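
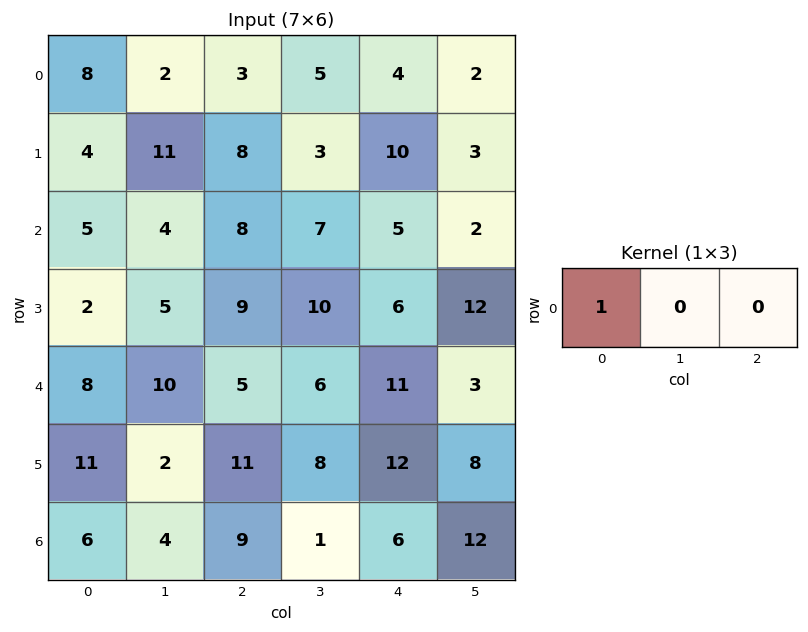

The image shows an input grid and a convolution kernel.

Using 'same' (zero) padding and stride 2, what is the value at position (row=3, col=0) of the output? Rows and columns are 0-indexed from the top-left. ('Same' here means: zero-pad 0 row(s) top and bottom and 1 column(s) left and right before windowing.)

0

The receptive field on the zero-padded input at this output position is [0 6 4]. Elementwise product with the kernel and sum: 0·1.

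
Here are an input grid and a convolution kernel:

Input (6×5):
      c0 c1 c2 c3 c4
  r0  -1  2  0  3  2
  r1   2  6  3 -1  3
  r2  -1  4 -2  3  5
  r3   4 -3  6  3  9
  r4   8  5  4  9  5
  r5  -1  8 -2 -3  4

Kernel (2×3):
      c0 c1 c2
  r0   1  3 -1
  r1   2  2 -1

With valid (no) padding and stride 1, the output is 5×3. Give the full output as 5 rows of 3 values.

Output[0,0]: The receptive field on the input at this output position is [-1 2 0 / 2 6 3]. Elementwise product with the kernel and sum: -1·1 + 2·3 + 0·-1 + 2·2 + 6·2 + 3·-1.

18 18 8
25 17 -6
9 -2 11
11 21 27
35 23 12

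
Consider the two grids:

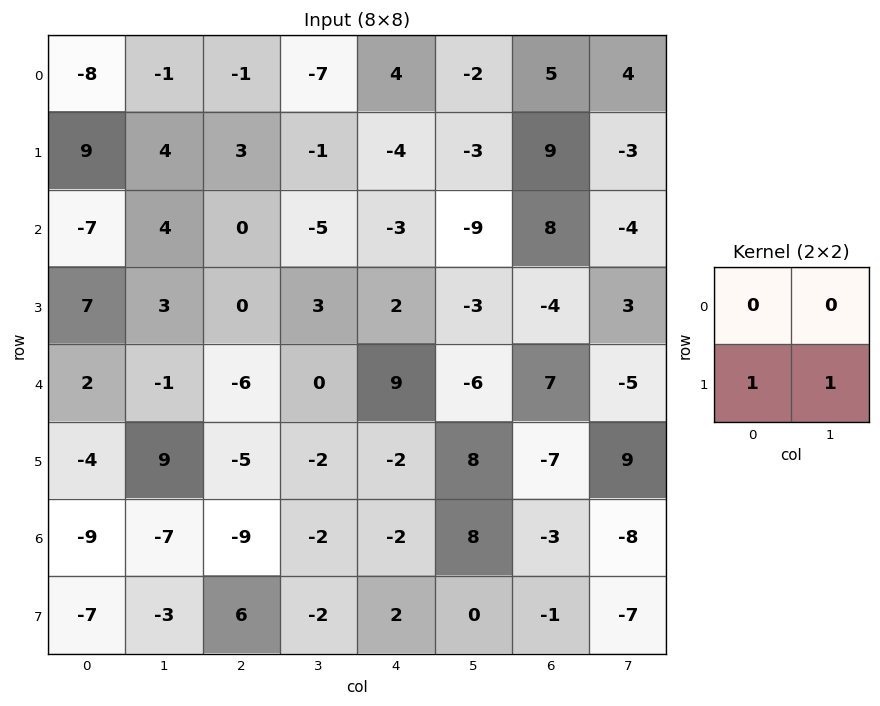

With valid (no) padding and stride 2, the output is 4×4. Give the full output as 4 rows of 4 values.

Output[0,0]: The receptive field on the input at this output position is [-8 -1 / 9 4]. Elementwise product with the kernel and sum: 9·1 + 4·1.

13 2 -7 6
10 3 -1 -1
5 -7 6 2
-10 4 2 -8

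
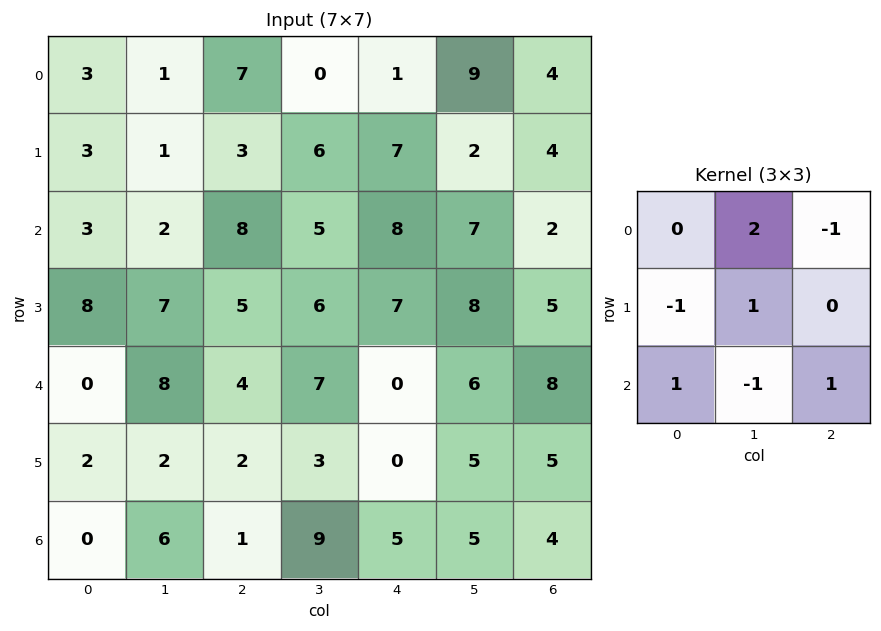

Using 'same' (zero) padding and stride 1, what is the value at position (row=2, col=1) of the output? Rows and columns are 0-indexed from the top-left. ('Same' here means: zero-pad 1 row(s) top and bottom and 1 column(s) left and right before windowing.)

4

The receptive field on the zero-padded input at this output position is [3 1 3 / 3 2 8 / 8 7 5]. Elementwise product with the kernel and sum: 1·2 + 3·-1 + 3·-1 + 2·1 + 8·1 + 7·-1 + 5·1.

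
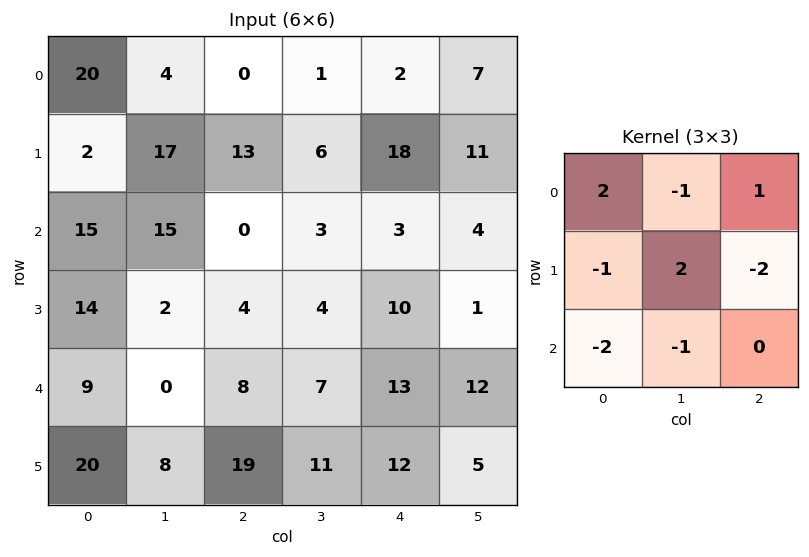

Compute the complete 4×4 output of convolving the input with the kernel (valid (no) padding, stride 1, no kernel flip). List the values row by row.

Output[0,0]: The receptive field on the input at this output position is [20 4 0 / 2 17 13 / 15 15 0]. Elementwise product with the kernel and sum: 20·2 + 4·-1 + 0·1 + 2·-1 + 17·2 + 13·-2 + 15·-2 + 15·-1.

-3 -24 -39 6
-15 -2 26 -18
-21 23 -39 -6
-43 -29 -55 -40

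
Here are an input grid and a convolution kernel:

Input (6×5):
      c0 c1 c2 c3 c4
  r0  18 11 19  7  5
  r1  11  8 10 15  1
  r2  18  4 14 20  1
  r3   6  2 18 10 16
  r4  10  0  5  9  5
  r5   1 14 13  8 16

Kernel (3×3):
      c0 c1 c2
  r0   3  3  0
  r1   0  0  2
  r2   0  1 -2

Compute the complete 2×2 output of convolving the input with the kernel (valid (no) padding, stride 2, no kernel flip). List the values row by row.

Output[0,0]: The receptive field on the input at this output position is [18 11 19 / 11 8 10 / 18 4 14]. Elementwise product with the kernel and sum: 18·3 + 11·3 + 10·2 + 4·1 + 14·-2.
Output[0,1]: The receptive field on the input at this output position is [19 7 5 / 10 15 1 / 14 20 1]. Elementwise product with the kernel and sum: 19·3 + 7·3 + 1·2 + 20·1 + 1·-2.

83 98
92 133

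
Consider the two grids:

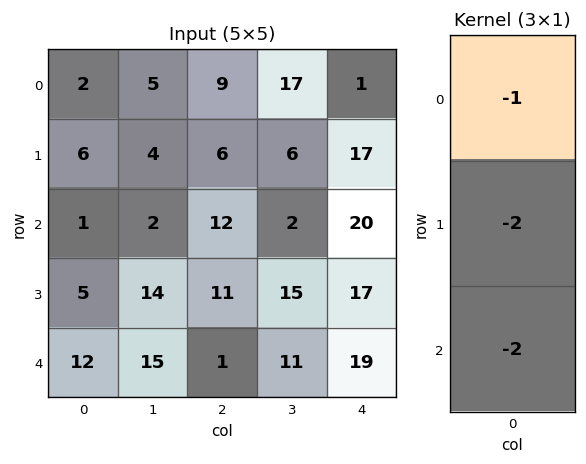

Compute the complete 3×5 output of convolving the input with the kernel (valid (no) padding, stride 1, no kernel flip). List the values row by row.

Output[0,0]: The receptive field on the input at this output position is [2 / 6 / 1]. Elementwise product with the kernel and sum: 2·-1 + 6·-2 + 1·-2.

-16 -17 -45 -33 -75
-18 -36 -52 -40 -91
-35 -60 -36 -54 -92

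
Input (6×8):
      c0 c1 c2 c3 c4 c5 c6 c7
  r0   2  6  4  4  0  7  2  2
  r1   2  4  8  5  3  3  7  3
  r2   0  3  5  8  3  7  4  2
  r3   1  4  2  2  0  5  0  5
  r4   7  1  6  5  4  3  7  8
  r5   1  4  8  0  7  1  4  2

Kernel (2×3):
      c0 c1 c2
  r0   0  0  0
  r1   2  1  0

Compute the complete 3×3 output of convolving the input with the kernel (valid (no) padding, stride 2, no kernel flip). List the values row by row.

Output[0,0]: The receptive field on the input at this output position is [2 6 4 / 2 4 8]. Elementwise product with the kernel and sum: 2·2 + 4·1.
Output[0,1]: The receptive field on the input at this output position is [4 4 0 / 8 5 3]. Elementwise product with the kernel and sum: 8·2 + 5·1.

8 21 9
6 6 5
6 16 15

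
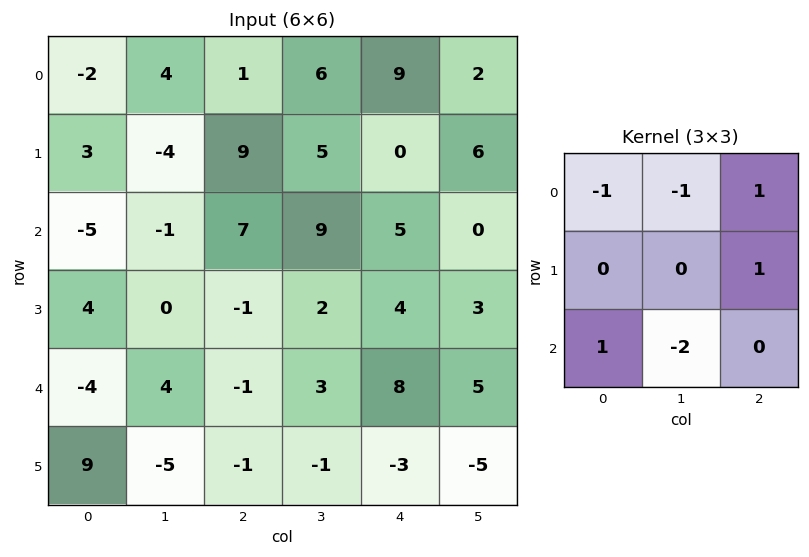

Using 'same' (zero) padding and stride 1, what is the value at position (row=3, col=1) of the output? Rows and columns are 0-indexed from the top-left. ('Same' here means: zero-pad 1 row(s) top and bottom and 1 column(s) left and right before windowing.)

The receptive field on the zero-padded input at this output position is [-5 -1 7 / 4 0 -1 / -4 4 -1]. Elementwise product with the kernel and sum: -5·-1 + -1·-1 + 7·1 + -1·1 + -4·1 + 4·-2.

0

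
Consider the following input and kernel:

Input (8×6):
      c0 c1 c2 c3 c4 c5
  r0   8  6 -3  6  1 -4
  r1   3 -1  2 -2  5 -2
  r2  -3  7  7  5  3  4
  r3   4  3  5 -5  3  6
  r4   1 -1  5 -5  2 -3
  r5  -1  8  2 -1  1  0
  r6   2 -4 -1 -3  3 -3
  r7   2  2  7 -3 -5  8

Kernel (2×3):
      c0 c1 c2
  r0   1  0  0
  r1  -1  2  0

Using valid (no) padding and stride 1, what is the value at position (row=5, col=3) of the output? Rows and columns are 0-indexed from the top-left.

The receptive field on the input at this output position is [-1 1 0 / -3 3 -3]. Elementwise product with the kernel and sum: -1·1 + -3·-1 + 3·2.

8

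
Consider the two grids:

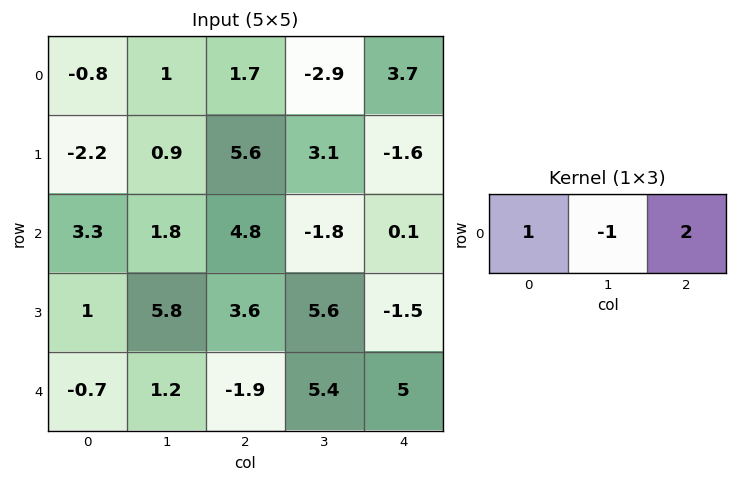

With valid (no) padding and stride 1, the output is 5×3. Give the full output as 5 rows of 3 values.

1.6 -6.5 12
8.1 1.5 -0.7
11.1 -6.6 6.8
2.4 13.4 -5
-5.7 13.9 2.7

Output[0,0]: The receptive field on the input at this output position is [-0.8 1 1.7]. Elementwise product with the kernel and sum: -0.8·1 + 1·-1 + 1.7·2.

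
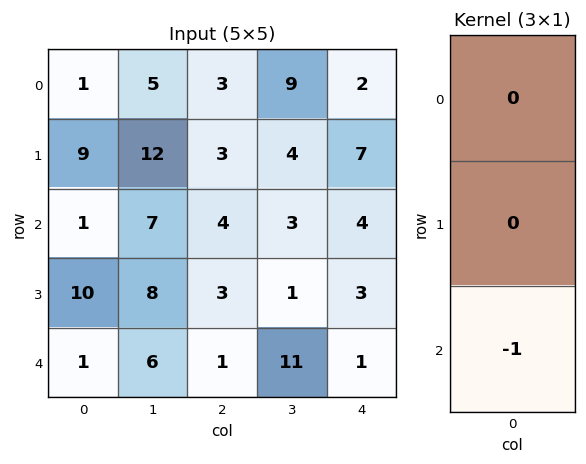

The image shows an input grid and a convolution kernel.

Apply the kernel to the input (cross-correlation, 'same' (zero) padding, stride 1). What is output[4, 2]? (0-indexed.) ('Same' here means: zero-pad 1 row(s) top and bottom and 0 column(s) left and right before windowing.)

0

The receptive field on the zero-padded input at this output position is [3 / 1 / 0]. Elementwise product with the kernel and sum: 0·-1.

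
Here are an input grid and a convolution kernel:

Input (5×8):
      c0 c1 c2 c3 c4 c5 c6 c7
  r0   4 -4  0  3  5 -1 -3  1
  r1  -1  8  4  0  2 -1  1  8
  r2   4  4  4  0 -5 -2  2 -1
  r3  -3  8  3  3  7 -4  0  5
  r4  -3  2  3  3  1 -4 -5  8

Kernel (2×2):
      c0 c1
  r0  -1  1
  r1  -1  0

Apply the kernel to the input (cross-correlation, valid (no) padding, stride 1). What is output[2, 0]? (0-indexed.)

3

The receptive field on the input at this output position is [4 4 / -3 8]. Elementwise product with the kernel and sum: 4·-1 + 4·1 + -3·-1.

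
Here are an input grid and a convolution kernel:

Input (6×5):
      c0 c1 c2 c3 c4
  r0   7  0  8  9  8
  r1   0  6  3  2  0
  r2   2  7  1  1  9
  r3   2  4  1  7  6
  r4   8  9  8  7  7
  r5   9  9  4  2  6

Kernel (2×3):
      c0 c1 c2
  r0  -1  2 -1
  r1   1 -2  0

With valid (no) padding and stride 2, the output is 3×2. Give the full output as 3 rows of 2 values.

-27 1
5 -21
-7 -1

Output[0,0]: The receptive field on the input at this output position is [7 0 8 / 0 6 3]. Elementwise product with the kernel and sum: 7·-1 + 0·2 + 8·-1 + 0·1 + 6·-2.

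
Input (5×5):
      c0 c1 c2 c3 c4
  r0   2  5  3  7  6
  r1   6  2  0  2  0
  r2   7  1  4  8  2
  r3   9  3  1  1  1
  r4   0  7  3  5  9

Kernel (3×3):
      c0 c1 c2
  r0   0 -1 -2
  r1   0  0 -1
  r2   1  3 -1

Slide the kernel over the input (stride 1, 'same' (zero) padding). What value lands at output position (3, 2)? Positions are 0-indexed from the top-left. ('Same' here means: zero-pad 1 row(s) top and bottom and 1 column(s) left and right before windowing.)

-10

The receptive field on the zero-padded input at this output position is [1 4 8 / 3 1 1 / 7 3 5]. Elementwise product with the kernel and sum: 4·-1 + 8·-2 + 1·-1 + 7·1 + 3·3 + 5·-1.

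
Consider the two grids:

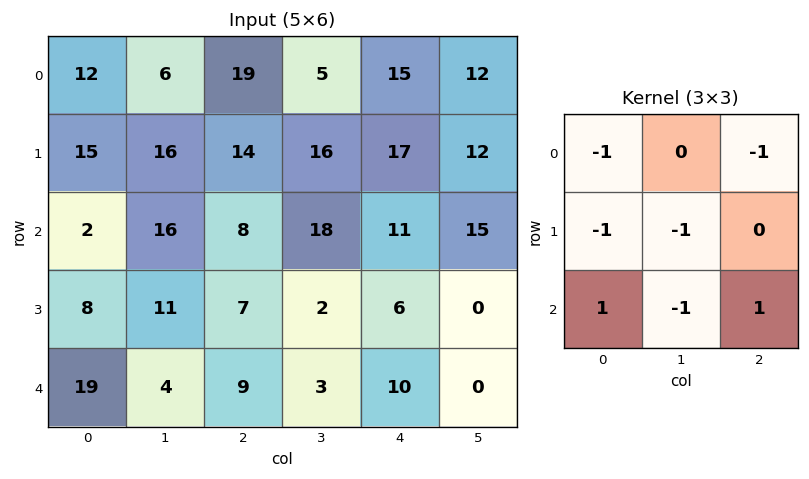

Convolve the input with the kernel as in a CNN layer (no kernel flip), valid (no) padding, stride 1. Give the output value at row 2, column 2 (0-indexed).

-12

The receptive field on the input at this output position is [8 18 11 / 7 2 6 / 9 3 10]. Elementwise product with the kernel and sum: 8·-1 + 11·-1 + 7·-1 + 2·-1 + 9·1 + 3·-1 + 10·1.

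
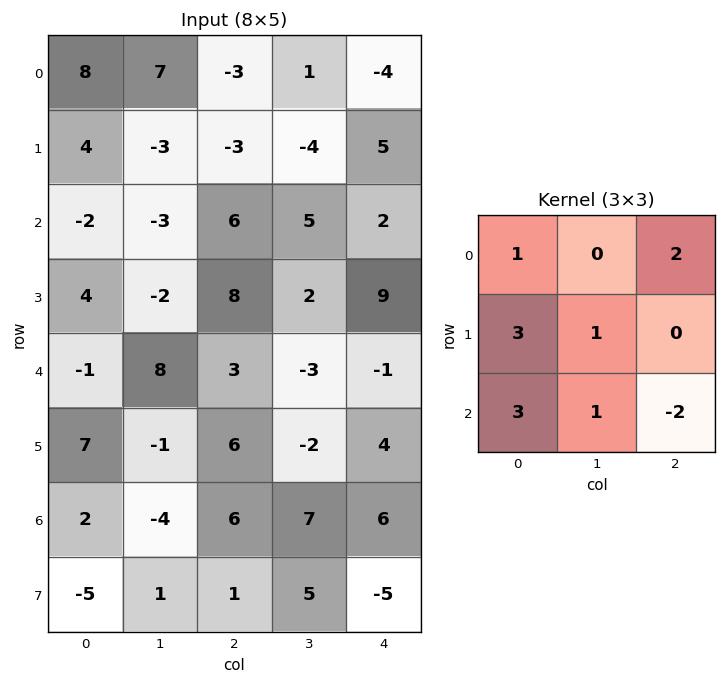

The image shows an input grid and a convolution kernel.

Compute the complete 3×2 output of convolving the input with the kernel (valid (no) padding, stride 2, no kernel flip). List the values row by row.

Output[0,0]: The receptive field on the input at this output position is [8 7 -3 / 4 -3 -3 / -2 -3 6]. Elementwise product with the kernel and sum: 8·1 + -3·2 + 4·3 + -3·1 + -2·3 + -3·1 + 6·-2.

-10 -5
19 44
15 30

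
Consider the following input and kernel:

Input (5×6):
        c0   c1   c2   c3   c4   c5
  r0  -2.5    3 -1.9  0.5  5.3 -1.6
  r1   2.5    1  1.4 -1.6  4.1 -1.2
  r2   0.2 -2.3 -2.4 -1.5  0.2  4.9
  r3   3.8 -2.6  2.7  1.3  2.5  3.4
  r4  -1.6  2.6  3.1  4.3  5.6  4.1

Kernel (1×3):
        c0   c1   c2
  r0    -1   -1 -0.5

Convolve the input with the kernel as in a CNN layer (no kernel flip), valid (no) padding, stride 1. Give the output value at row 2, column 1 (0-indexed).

The receptive field on the input at this output position is [-2.3 -2.4 -1.5]. Elementwise product with the kernel and sum: -2.3·-1 + -2.4·-1 + -1.5·-0.5.

5.45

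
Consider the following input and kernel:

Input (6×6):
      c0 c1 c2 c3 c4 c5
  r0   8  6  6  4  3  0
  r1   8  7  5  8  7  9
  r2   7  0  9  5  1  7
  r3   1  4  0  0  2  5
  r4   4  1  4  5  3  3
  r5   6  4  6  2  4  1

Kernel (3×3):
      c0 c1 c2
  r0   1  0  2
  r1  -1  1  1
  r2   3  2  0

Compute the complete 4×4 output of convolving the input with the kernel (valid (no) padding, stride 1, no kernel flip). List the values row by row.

Output[0,0]: The receptive field on the input at this output position is [8 6 6 / 8 7 5 / 7 0 9]. Elementwise product with the kernel and sum: 8·1 + 6·2 + 8·-1 + 7·1 + 5·1 + 7·3 + 0·2.
Output[0,1]: The receptive field on the input at this output position is [6 6 4 / 7 5 8 / 0 9 5]. Elementwise product with the kernel and sum: 6·1 + 4·2 + 7·-1 + 5·1 + 8·1 + 0·3 + 9·2.

45 38 59 29
31 49 16 33
42 17 35 47
28 36 30 25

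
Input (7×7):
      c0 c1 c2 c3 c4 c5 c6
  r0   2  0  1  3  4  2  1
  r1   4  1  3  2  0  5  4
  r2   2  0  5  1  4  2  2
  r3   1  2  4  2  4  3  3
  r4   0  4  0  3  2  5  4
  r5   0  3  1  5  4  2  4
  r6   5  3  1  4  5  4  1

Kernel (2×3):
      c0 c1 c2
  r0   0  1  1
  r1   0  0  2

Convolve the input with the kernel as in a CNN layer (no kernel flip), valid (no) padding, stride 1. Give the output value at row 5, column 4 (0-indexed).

8

The receptive field on the input at this output position is [4 2 4 / 5 4 1]. Elementwise product with the kernel and sum: 2·1 + 4·1 + 1·2.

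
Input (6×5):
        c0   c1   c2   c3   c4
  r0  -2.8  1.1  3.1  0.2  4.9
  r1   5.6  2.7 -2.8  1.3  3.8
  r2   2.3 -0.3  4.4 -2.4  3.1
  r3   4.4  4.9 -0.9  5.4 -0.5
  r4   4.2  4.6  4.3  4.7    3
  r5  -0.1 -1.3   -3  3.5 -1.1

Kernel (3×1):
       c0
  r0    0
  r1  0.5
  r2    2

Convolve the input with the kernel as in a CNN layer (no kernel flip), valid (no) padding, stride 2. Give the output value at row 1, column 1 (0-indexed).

8.15

The receptive field on the input at this output position is [4.4 / -0.9 / 4.3]. Elementwise product with the kernel and sum: -0.9·0.5 + 4.3·2.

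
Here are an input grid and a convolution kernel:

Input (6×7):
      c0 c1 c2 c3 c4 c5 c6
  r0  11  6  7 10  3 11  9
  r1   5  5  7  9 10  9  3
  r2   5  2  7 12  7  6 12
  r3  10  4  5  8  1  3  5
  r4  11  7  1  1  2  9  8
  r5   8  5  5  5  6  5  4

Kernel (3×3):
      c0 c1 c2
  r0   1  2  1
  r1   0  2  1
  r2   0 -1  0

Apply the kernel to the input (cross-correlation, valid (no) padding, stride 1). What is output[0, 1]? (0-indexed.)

The receptive field on the input at this output position is [6 7 10 / 5 7 9 / 2 7 12]. Elementwise product with the kernel and sum: 6·1 + 7·2 + 10·1 + 7·2 + 9·1 + 7·-1.

46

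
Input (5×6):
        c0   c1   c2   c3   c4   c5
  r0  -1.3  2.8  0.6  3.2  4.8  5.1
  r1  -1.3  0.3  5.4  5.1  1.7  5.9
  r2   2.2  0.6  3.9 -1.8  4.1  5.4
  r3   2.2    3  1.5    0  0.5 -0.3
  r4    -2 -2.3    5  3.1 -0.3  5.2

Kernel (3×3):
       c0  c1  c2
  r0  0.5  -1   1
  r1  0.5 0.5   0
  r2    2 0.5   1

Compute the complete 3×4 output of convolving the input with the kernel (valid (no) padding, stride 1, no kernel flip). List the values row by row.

Output[0,0]: The receptive field on the input at this output position is [-1.3 2.8 0.6 / -1.3 0.3 5.4 / 2.2 0.6 3.9]. Elementwise product with the kernel and sum: -1.3·0.5 + 2.8·-1 + 0.6·1 + -1.3·0.5 + 0.3·0.5 + 2.2·2 + 0.6·0.5 + 3.9·1.

5.25 8.2 18.15 9.15
13.25 8.85 3.85 7.85
6.85 -2.15 19.85 11.9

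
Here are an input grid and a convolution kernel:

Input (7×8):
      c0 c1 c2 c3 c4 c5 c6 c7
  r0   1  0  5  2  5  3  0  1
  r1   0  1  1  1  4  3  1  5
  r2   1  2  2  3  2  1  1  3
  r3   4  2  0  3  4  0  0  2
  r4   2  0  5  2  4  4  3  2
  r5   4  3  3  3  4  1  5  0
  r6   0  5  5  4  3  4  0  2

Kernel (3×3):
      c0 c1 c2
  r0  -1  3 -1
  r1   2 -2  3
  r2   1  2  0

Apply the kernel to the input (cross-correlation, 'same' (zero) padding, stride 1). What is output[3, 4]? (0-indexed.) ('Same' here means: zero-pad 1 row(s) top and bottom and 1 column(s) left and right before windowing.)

10

The receptive field on the zero-padded input at this output position is [3 2 1 / 3 4 0 / 2 4 4]. Elementwise product with the kernel and sum: 3·-1 + 2·3 + 1·-1 + 3·2 + 4·-2 + 0·3 + 2·1 + 4·2.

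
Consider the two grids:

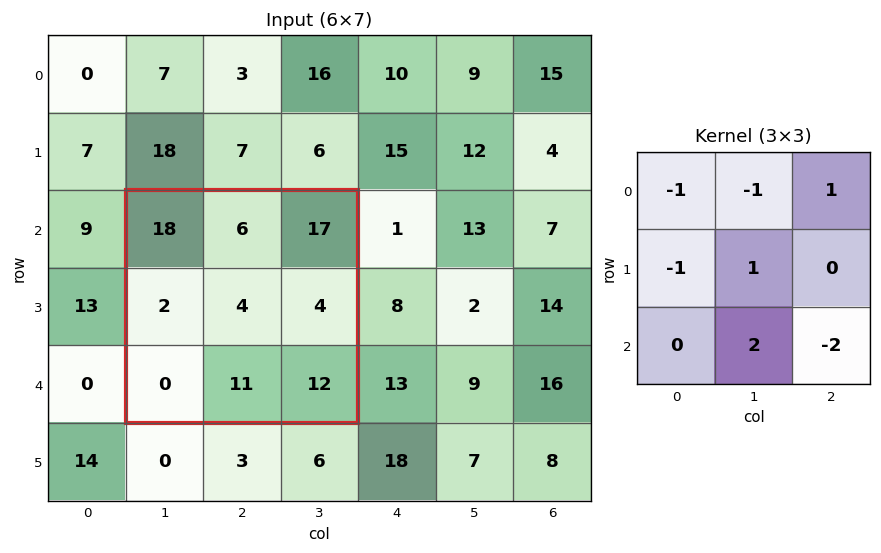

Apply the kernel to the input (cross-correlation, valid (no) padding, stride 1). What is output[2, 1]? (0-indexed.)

-7

The receptive field on the input at this output position is [18 6 17 / 2 4 4 / 0 11 12]. Elementwise product with the kernel and sum: 18·-1 + 6·-1 + 17·1 + 2·-1 + 4·1 + 11·2 + 12·-2.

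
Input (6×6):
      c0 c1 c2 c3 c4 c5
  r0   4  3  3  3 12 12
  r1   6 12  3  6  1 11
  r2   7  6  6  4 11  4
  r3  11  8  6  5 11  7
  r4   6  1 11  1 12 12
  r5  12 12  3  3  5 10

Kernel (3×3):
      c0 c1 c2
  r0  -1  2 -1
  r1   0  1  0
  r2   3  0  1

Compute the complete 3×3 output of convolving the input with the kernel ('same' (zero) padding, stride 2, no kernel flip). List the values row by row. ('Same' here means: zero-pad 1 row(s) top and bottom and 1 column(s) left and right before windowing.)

Output[0,0]: The receptive field on the zero-padded input at this output position is [0 0 0 / 0 4 3 / 0 6 12]. Elementwise product with the kernel and sum: 0·-1 + 0·2 + 0·-1 + 4·1 + 0·3 + 12·1.

16 45 41
15 23 18
32 49 41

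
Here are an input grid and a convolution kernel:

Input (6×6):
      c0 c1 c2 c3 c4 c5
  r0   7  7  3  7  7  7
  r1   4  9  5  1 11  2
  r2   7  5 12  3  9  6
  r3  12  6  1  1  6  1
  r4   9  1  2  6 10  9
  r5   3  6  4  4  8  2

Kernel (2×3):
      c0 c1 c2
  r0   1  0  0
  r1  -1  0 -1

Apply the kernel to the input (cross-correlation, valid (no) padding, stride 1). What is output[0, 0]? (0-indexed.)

-2

The receptive field on the input at this output position is [7 7 3 / 4 9 5]. Elementwise product with the kernel and sum: 7·1 + 4·-1 + 5·-1.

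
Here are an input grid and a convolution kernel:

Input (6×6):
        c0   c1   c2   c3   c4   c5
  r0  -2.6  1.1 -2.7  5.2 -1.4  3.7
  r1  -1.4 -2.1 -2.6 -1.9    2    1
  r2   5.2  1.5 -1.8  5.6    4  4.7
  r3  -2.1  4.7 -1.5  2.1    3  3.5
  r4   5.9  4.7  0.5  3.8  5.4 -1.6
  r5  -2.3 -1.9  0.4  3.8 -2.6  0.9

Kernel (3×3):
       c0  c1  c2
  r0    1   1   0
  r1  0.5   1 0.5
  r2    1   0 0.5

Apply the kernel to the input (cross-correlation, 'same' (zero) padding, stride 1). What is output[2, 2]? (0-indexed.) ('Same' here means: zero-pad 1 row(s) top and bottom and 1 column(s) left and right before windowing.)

The receptive field on the zero-padded input at this output position is [-2.1 -2.6 -1.9 / 1.5 -1.8 5.6 / 4.7 -1.5 2.1]. Elementwise product with the kernel and sum: -2.1·1 + -2.6·1 + 1.5·0.5 + -1.8·1 + 5.6·0.5 + 4.7·1 + 2.1·0.5.

2.8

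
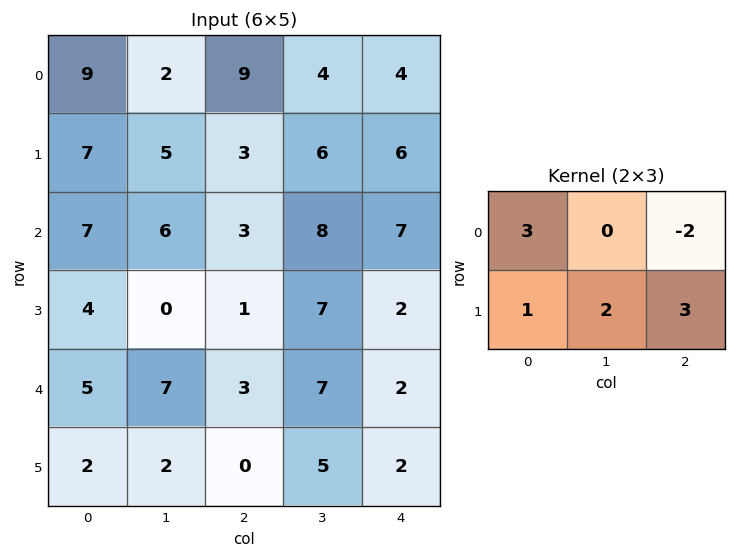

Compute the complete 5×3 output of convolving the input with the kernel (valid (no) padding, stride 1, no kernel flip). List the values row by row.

Output[0,0]: The receptive field on the input at this output position is [9 2 9 / 7 5 3]. Elementwise product with the kernel and sum: 9·3 + 9·-2 + 7·1 + 5·2 + 3·3.
Output[0,1]: The receptive field on the input at this output position is [2 9 4 / 5 3 6]. Elementwise product with the kernel and sum: 2·3 + 4·-2 + 5·1 + 3·2 + 6·3.

35 27 52
43 39 37
22 25 16
38 20 22
15 24 21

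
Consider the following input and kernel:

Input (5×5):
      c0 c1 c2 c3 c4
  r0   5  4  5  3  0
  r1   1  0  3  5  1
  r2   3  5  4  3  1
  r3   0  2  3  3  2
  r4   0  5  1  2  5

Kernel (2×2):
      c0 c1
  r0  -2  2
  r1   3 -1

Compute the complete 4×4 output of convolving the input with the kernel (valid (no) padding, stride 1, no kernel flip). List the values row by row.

1 -1 0 8
2 17 13 0
2 1 4 3
-1 16 1 -1

Output[0,0]: The receptive field on the input at this output position is [5 4 / 1 0]. Elementwise product with the kernel and sum: 5·-2 + 4·2 + 1·3 + 0·-1.
Output[0,1]: The receptive field on the input at this output position is [4 5 / 0 3]. Elementwise product with the kernel and sum: 4·-2 + 5·2 + 0·3 + 3·-1.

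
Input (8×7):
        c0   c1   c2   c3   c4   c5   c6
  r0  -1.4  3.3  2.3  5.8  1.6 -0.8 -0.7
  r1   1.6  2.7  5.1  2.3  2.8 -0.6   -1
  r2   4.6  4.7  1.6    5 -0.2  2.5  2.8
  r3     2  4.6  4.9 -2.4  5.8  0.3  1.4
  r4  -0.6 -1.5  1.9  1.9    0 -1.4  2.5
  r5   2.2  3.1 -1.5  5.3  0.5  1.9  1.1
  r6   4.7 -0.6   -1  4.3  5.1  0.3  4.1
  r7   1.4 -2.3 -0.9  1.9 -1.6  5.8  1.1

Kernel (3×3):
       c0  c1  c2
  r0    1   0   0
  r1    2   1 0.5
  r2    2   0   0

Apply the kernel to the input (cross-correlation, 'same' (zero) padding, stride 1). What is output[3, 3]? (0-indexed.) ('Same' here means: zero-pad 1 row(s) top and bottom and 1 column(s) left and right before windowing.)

15.7

The receptive field on the zero-padded input at this output position is [1.6 5 -0.2 / 4.9 -2.4 5.8 / 1.9 1.9 0]. Elementwise product with the kernel and sum: 1.6·1 + 4.9·2 + -2.4·1 + 5.8·0.5 + 1.9·2.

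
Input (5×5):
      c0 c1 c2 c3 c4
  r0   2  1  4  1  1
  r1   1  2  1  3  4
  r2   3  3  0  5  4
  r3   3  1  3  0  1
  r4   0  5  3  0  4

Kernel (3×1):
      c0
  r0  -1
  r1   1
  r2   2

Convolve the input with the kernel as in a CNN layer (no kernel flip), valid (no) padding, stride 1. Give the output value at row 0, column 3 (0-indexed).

The receptive field on the input at this output position is [1 / 3 / 5]. Elementwise product with the kernel and sum: 1·-1 + 3·1 + 5·2.

12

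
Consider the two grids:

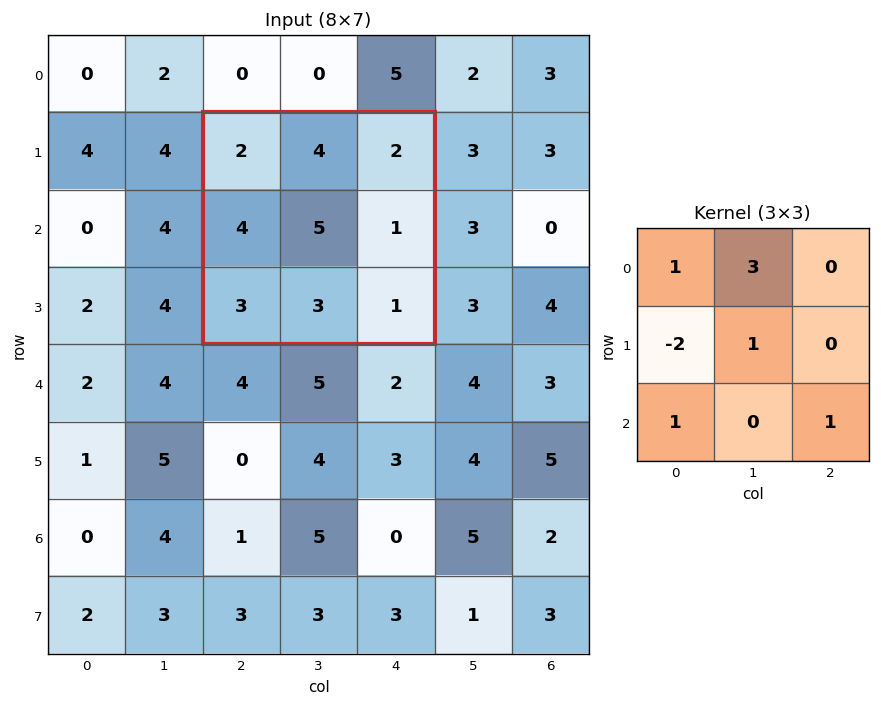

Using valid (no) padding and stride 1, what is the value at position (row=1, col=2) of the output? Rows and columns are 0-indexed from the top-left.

15

The receptive field on the input at this output position is [2 4 2 / 4 5 1 / 3 3 1]. Elementwise product with the kernel and sum: 2·1 + 4·3 + 4·-2 + 5·1 + 3·1 + 1·1.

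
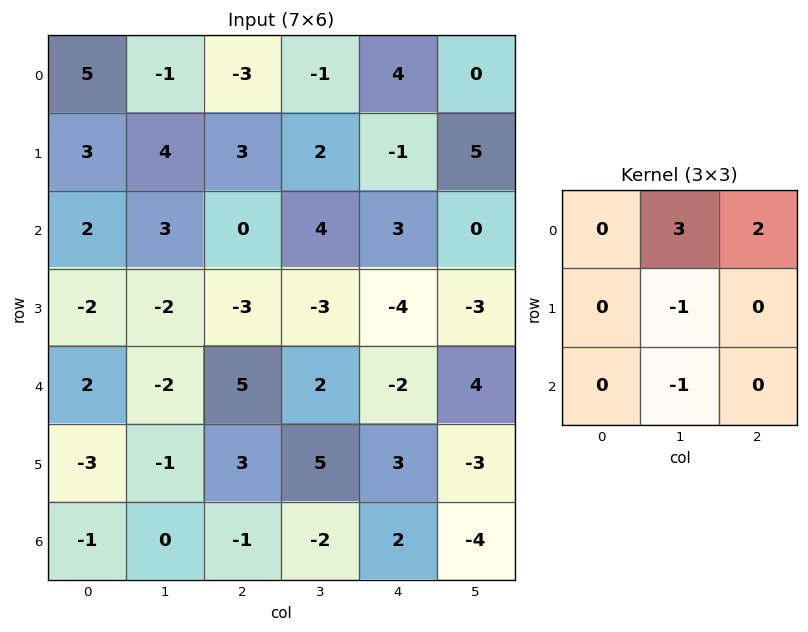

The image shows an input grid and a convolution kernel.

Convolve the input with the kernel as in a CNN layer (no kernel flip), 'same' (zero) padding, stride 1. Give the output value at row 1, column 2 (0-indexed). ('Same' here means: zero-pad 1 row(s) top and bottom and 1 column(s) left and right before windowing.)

-14

The receptive field on the zero-padded input at this output position is [-1 -3 -1 / 4 3 2 / 3 0 4]. Elementwise product with the kernel and sum: -3·3 + -1·2 + 3·-1 + 0·-1.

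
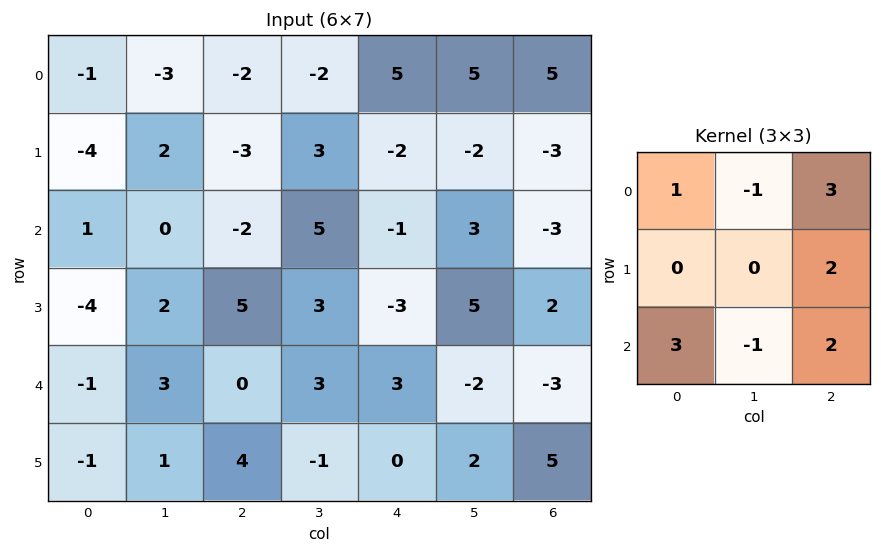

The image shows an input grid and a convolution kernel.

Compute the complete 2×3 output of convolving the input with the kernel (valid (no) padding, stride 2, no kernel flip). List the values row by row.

Output[0,0]: The receptive field on the input at this output position is [-1 -3 -2 / -4 2 -3 / 1 0 -2]. Elementwise product with the kernel and sum: -1·1 + -3·-1 + -2·3 + -3·2 + 1·3 + 0·-1 + -2·2.

-11 -2 -3
-1 -13 -4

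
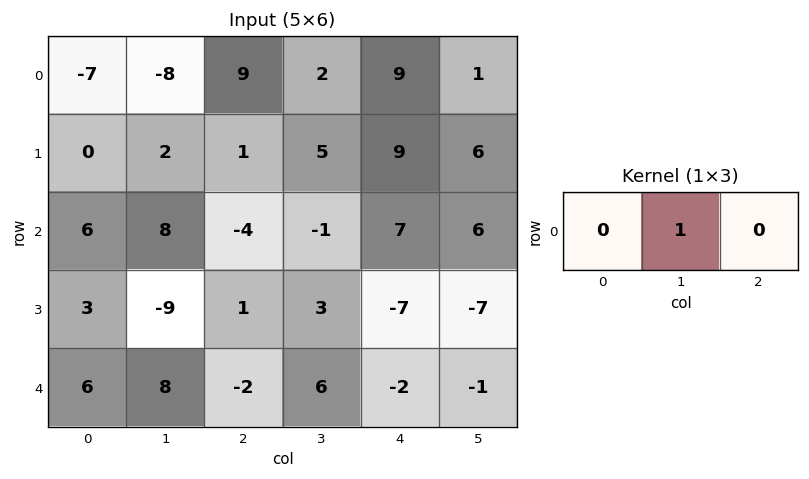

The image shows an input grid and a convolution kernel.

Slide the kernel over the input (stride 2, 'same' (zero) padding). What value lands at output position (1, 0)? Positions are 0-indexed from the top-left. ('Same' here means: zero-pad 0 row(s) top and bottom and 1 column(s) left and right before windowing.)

6

The receptive field on the zero-padded input at this output position is [0 6 8]. Elementwise product with the kernel and sum: 6·1.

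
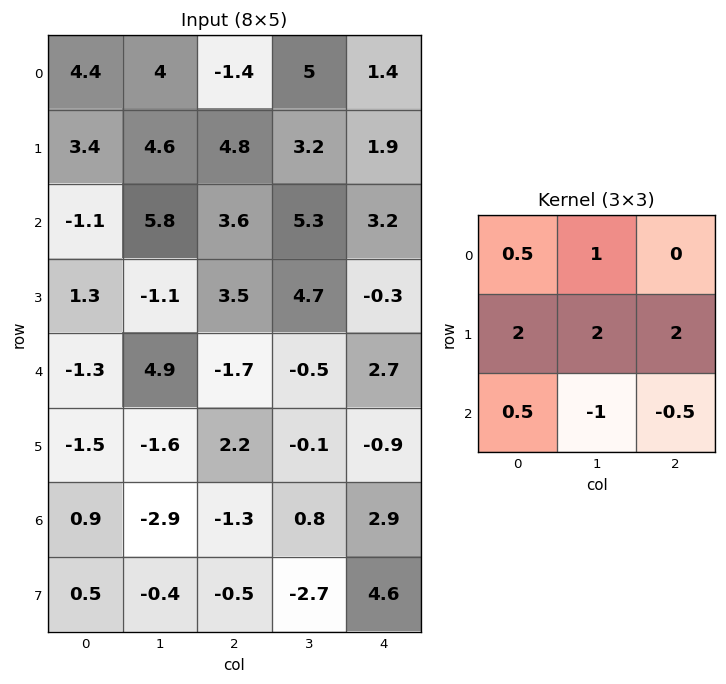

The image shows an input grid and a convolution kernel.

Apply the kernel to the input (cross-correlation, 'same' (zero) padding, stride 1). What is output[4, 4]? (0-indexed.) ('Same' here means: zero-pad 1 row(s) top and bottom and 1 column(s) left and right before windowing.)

The receptive field on the zero-padded input at this output position is [4.7 -0.3 0 / -0.5 2.7 0 / -0.1 -0.9 0]. Elementwise product with the kernel and sum: 4.7·0.5 + -0.3·1 + -0.5·2 + 2.7·2 + 0·2 + -0.1·0.5 + -0.9·-1 + 0·-0.5.

7.3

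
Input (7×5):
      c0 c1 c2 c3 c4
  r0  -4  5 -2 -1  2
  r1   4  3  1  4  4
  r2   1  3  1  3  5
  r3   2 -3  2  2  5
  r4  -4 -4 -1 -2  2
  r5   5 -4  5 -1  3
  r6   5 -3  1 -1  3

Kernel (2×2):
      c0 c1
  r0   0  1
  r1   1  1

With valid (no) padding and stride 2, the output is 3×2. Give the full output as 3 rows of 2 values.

Output[0,0]: The receptive field on the input at this output position is [-4 5 / 4 3]. Elementwise product with the kernel and sum: 5·1 + 4·1 + 3·1.

12 4
2 7
-3 2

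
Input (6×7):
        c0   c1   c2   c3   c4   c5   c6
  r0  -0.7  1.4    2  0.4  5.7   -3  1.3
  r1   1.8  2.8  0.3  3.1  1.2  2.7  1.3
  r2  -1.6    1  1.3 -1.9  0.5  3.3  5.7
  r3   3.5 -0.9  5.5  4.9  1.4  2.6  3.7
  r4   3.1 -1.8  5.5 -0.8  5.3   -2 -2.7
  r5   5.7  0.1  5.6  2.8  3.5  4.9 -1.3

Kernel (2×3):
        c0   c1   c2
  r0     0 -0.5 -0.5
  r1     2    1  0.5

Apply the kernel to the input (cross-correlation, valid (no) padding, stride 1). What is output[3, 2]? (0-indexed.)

9.7

The receptive field on the input at this output position is [5.5 4.9 1.4 / 5.5 -0.8 5.3]. Elementwise product with the kernel and sum: 4.9·-0.5 + 1.4·-0.5 + 5.5·2 + -0.8·1 + 5.3·0.5.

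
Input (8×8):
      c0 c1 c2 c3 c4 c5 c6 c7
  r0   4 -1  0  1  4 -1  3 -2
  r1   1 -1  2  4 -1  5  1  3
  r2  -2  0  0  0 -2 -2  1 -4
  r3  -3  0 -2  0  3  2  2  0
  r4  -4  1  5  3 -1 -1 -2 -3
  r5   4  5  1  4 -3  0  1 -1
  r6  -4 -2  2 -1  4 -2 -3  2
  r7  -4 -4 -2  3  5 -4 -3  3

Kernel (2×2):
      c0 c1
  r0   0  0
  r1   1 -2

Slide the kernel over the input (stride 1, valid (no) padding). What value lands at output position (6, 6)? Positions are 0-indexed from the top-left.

The receptive field on the input at this output position is [-3 2 / -3 3]. Elementwise product with the kernel and sum: -3·1 + 3·-2.

-9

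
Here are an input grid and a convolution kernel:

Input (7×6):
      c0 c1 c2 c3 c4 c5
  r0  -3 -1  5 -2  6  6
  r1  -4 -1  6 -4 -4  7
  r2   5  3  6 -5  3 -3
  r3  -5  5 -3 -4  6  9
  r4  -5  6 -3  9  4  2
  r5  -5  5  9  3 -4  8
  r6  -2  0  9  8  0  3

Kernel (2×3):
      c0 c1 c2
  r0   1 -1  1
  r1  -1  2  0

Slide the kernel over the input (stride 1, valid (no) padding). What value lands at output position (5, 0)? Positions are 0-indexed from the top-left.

The receptive field on the input at this output position is [-5 5 9 / -2 0 9]. Elementwise product with the kernel and sum: -5·1 + 5·-1 + 9·1 + -2·-1 + 0·2.

1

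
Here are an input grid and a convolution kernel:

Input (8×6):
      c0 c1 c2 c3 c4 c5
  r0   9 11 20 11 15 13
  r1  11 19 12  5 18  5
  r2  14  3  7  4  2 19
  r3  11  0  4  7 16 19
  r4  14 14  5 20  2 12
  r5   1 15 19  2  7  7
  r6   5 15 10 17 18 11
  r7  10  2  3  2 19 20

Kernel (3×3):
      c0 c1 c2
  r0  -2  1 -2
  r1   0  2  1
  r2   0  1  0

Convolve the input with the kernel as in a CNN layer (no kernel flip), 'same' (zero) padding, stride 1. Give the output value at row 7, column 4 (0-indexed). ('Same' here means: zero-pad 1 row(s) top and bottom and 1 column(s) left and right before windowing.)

The receptive field on the zero-padded input at this output position is [17 18 11 / 2 19 20 / 0 0 0]. Elementwise product with the kernel and sum: 17·-2 + 18·1 + 11·-2 + 19·2 + 20·1 + 0·1.

20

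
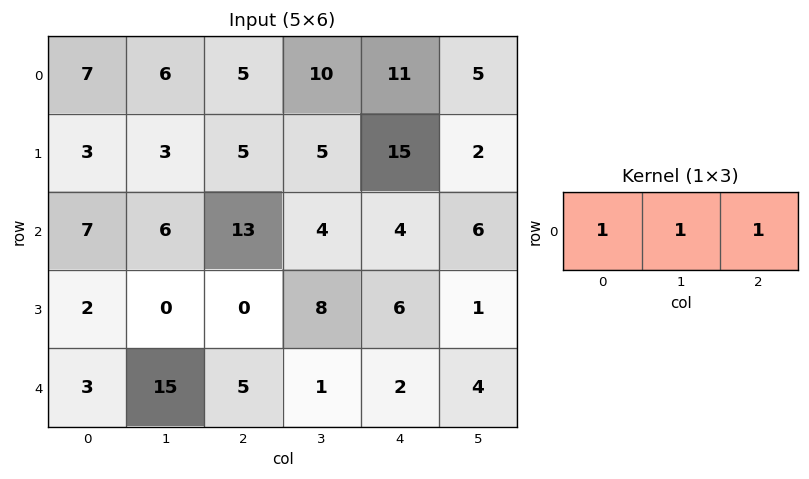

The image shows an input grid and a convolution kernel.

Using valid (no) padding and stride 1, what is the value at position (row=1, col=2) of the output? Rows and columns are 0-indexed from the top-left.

25

The receptive field on the input at this output position is [5 5 15]. Elementwise product with the kernel and sum: 5·1 + 5·1 + 15·1.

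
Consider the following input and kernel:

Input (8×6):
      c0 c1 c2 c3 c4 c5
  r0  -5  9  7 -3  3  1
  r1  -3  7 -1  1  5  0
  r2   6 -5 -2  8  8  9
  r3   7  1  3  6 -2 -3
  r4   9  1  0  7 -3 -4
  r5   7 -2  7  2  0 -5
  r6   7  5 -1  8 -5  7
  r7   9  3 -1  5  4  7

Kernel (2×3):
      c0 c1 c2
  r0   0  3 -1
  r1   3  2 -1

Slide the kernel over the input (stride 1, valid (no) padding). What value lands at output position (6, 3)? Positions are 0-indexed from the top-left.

The receptive field on the input at this output position is [8 -5 7 / 5 4 7]. Elementwise product with the kernel and sum: -5·3 + 7·-1 + 5·3 + 4·2 + 7·-1.

-6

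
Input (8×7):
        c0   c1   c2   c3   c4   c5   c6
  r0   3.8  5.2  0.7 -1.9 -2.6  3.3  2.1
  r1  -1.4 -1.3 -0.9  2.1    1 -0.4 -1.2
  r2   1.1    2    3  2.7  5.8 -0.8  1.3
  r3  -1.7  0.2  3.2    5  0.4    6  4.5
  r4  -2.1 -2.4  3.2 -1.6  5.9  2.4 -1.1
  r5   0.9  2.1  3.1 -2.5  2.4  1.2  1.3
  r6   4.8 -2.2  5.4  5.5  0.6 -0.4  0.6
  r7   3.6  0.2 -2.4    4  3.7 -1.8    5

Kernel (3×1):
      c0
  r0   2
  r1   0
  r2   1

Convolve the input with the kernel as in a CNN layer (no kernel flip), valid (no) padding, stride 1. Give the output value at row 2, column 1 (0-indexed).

1.6

The receptive field on the input at this output position is [2 / 0.2 / -2.4]. Elementwise product with the kernel and sum: 2·2 + -2.4·1.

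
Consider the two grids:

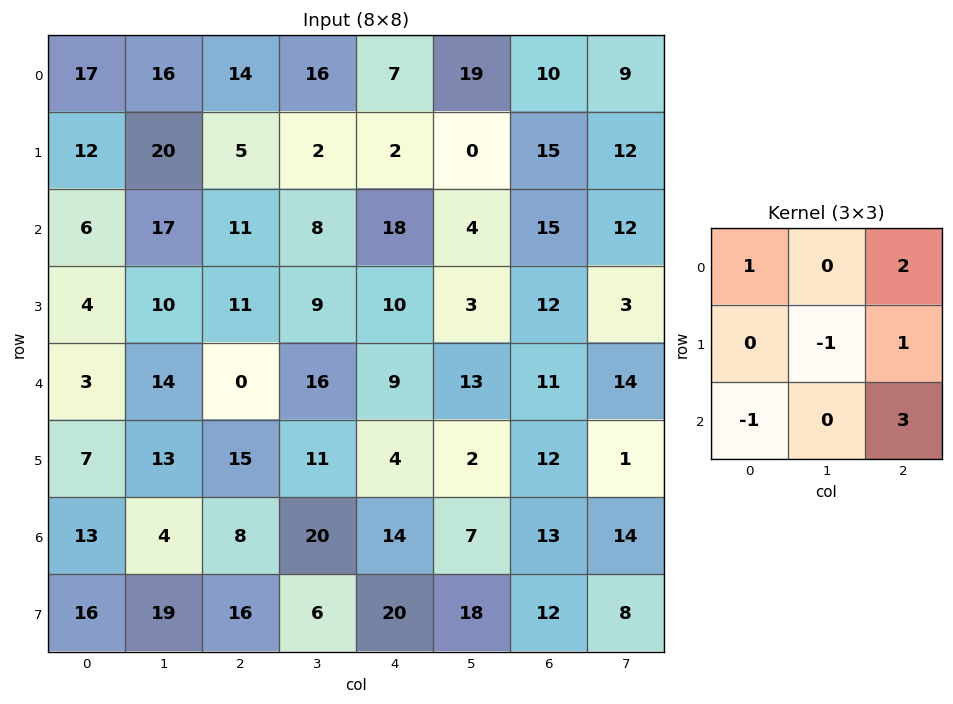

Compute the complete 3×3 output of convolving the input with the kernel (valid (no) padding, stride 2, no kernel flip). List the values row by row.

57 71 69
26 75 81
16 45 66

Output[0,0]: The receptive field on the input at this output position is [17 16 14 / 12 20 5 / 6 17 11]. Elementwise product with the kernel and sum: 17·1 + 14·2 + 20·-1 + 5·1 + 6·-1 + 11·3.
Output[0,1]: The receptive field on the input at this output position is [14 16 7 / 5 2 2 / 11 8 18]. Elementwise product with the kernel and sum: 14·1 + 7·2 + 2·-1 + 2·1 + 11·-1 + 18·3.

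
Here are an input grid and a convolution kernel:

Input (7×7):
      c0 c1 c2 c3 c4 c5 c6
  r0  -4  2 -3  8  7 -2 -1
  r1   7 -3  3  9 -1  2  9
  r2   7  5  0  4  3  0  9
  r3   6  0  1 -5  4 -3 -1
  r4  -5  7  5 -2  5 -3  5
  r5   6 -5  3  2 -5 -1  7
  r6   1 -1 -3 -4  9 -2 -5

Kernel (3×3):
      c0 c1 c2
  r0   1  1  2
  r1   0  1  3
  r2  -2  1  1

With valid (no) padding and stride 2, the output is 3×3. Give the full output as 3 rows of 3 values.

-11 32 35
37 10 7
10 11 7

Output[0,0]: The receptive field on the input at this output position is [-4 2 -3 / 7 -3 3 / 7 5 0]. Elementwise product with the kernel and sum: -4·1 + 2·1 + -3·2 + -3·1 + 3·3 + 7·-2 + 5·1 + 0·1.
Output[0,1]: The receptive field on the input at this output position is [-3 8 7 / 3 9 -1 / 0 4 3]. Elementwise product with the kernel and sum: -3·1 + 8·1 + 7·2 + 9·1 + -1·3 + 0·-2 + 4·1 + 3·1.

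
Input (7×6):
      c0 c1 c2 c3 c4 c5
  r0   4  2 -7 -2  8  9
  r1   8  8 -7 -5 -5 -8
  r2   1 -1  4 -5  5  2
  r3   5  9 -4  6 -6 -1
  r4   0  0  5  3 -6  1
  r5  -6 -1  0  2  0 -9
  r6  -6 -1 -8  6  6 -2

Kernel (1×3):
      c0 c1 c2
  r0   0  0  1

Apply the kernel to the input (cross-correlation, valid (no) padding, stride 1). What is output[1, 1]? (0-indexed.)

-5

The receptive field on the input at this output position is [8 -7 -5]. Elementwise product with the kernel and sum: -5·1.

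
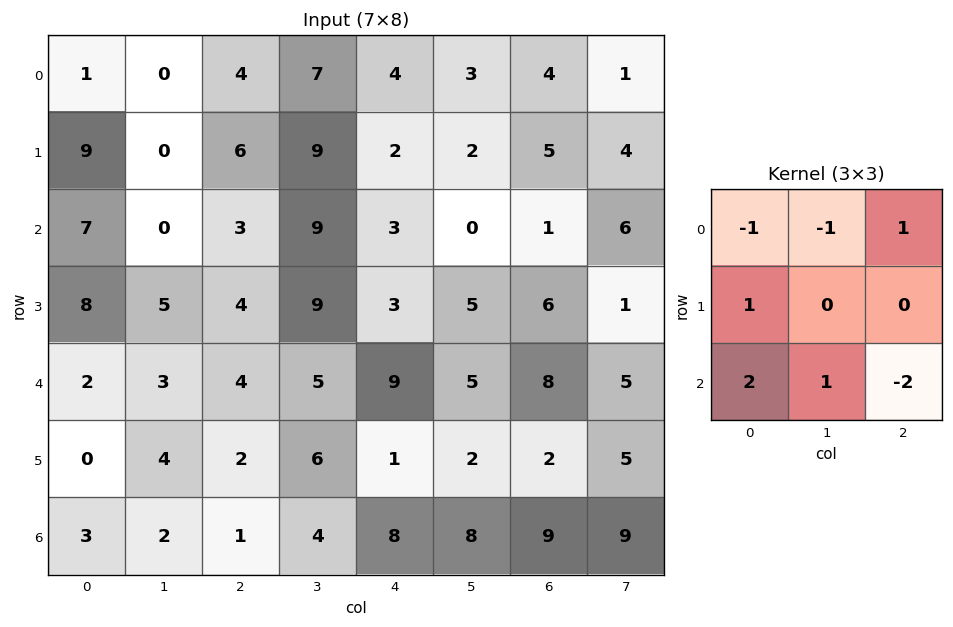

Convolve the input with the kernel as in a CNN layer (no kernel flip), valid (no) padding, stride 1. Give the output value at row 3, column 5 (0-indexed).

-9

The receptive field on the input at this output position is [5 6 1 / 5 8 5 / 2 2 5]. Elementwise product with the kernel and sum: 5·-1 + 6·-1 + 1·1 + 5·1 + 2·2 + 2·1 + 5·-2.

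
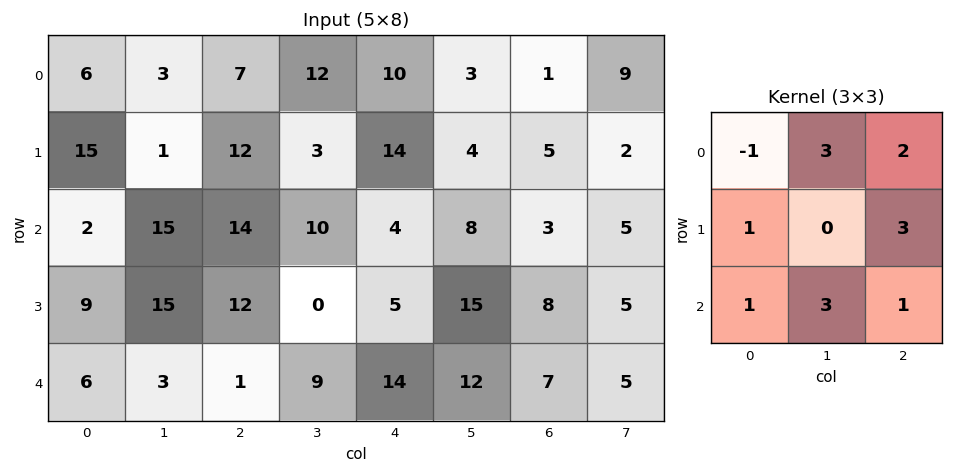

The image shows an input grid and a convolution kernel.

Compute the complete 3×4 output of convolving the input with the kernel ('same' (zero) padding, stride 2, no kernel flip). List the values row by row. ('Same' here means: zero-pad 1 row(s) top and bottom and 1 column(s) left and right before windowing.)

Output[0,0]: The receptive field on the zero-padded input at this output position is [0 0 0 / 0 6 3 / 0 15 1]. Elementwise product with the kernel and sum: 0·-1 + 0·3 + 0·2 + 0·1 + 3·3 + 0·1 + 15·3 + 1·1.
Output[0,1]: The receptive field on the zero-padded input at this output position is [0 0 0 / 3 7 12 / 1 12 3]. Elementwise product with the kernel and sum: 0·-1 + 0·3 + 0·2 + 3·1 + 12·3 + 1·1 + 12·3 + 3·1.

55 79 70 51
134 137 111 82
66 51 90 46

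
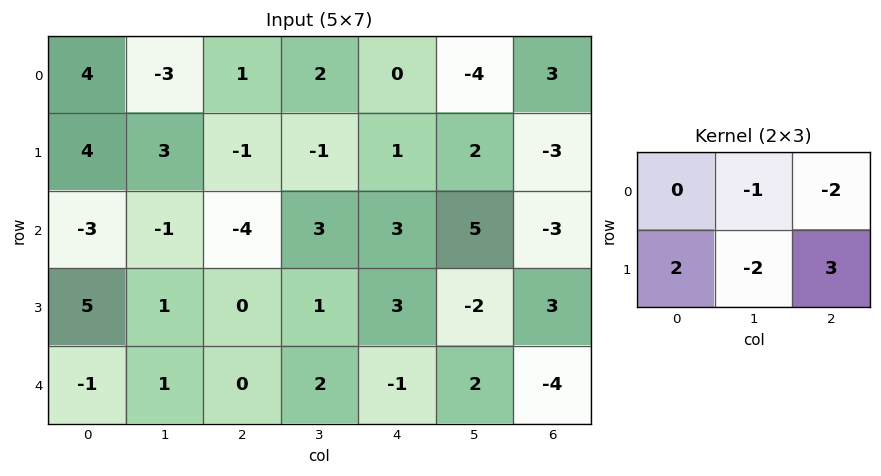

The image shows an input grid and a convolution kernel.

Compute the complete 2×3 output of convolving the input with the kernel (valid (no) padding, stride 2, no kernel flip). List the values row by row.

Output[0,0]: The receptive field on the input at this output position is [4 -3 1 / 4 3 -1]. Elementwise product with the kernel and sum: -3·-1 + 1·-2 + 4·2 + 3·-2 + -1·3.
Output[0,1]: The receptive field on the input at this output position is [1 2 0 / -1 -1 1]. Elementwise product with the kernel and sum: 2·-1 + 0·-2 + -1·2 + -1·-2 + 1·3.

0 1 -13
17 -2 20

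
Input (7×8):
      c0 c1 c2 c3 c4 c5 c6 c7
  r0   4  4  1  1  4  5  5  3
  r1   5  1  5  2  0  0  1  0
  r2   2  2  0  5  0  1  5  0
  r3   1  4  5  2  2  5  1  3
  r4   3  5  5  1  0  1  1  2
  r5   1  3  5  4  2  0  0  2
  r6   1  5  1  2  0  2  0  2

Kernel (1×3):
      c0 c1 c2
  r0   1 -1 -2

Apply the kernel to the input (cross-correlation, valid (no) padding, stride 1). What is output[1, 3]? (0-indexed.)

2

The receptive field on the input at this output position is [2 0 0]. Elementwise product with the kernel and sum: 2·1 + 0·-1 + 0·-2.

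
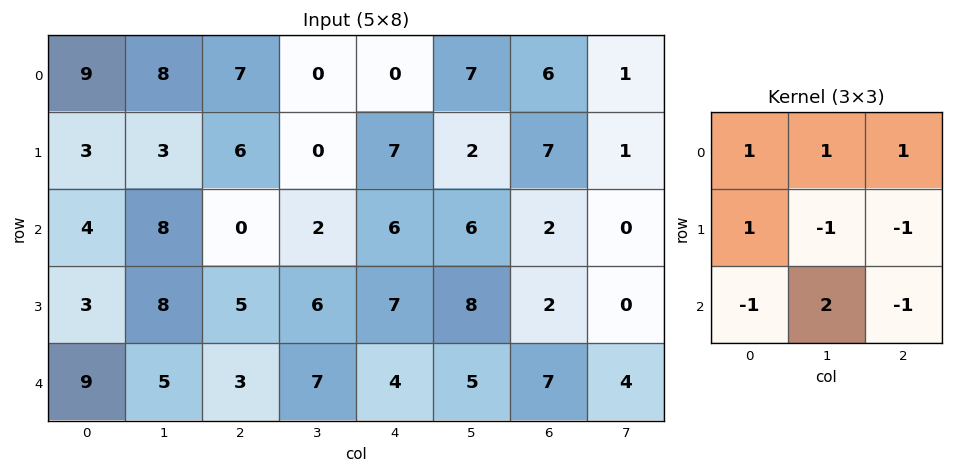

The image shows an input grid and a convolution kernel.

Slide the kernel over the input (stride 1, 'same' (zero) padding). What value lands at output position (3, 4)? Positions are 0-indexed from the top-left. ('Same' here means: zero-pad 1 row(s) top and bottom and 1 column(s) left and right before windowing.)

1

The receptive field on the zero-padded input at this output position is [2 6 6 / 6 7 8 / 7 4 5]. Elementwise product with the kernel and sum: 2·1 + 6·1 + 6·1 + 6·1 + 7·-1 + 8·-1 + 7·-1 + 4·2 + 5·-1.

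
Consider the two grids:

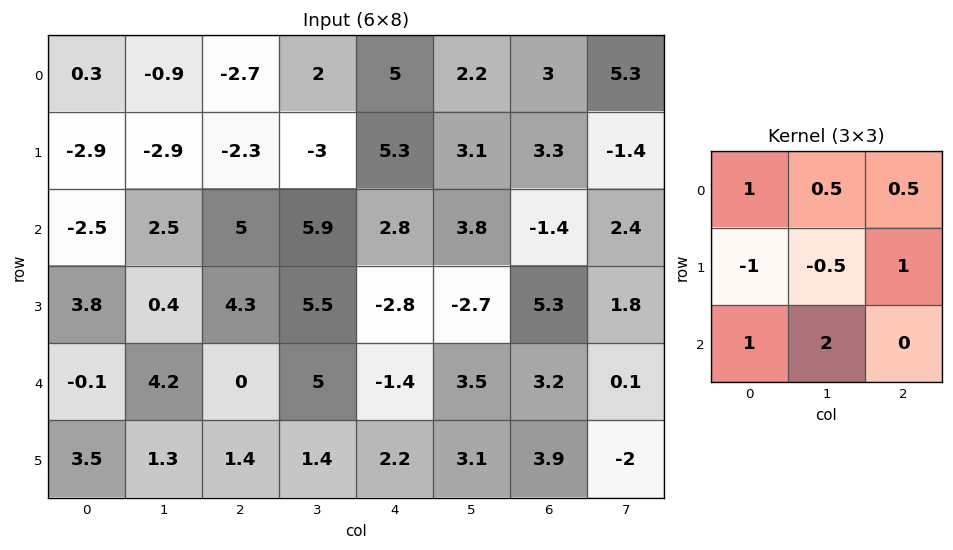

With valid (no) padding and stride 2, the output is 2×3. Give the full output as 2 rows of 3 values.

3.05 26.7 14.45
9.85 9.5 19.05

Output[0,0]: The receptive field on the input at this output position is [0.3 -0.9 -2.7 / -2.9 -2.9 -2.3 / -2.5 2.5 5]. Elementwise product with the kernel and sum: 0.3·1 + -0.9·0.5 + -2.7·0.5 + -2.9·-1 + -2.9·-0.5 + -2.3·1 + -2.5·1 + 2.5·2.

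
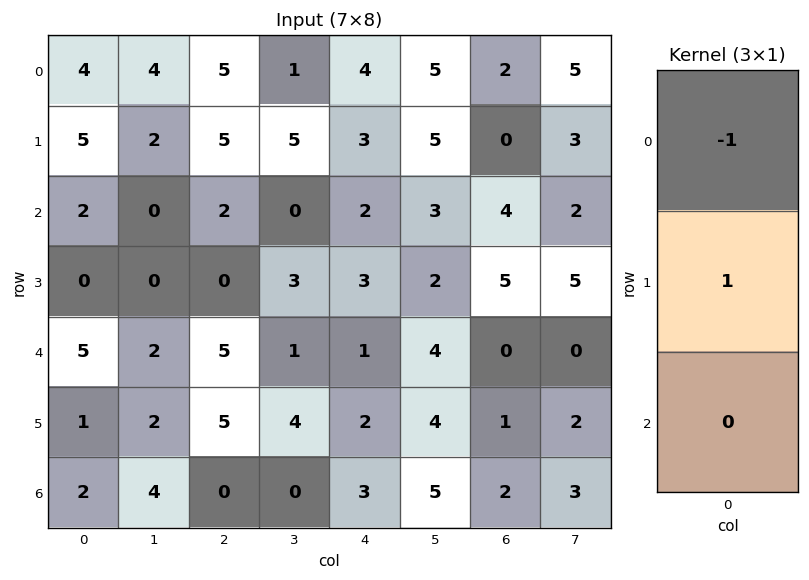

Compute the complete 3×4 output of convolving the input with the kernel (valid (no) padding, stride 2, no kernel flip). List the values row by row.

Output[0,0]: The receptive field on the input at this output position is [4 / 5 / 2]. Elementwise product with the kernel and sum: 4·-1 + 5·1.

1 0 -1 -2
-2 -2 1 1
-4 0 1 1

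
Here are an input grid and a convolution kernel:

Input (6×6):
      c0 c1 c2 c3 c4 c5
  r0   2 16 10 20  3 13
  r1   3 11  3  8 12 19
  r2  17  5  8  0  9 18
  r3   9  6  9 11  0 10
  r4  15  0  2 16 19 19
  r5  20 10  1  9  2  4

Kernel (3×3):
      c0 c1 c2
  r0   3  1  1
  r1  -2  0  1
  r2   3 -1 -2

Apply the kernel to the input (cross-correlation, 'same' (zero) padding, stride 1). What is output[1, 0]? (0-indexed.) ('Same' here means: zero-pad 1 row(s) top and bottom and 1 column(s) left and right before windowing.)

2

The receptive field on the zero-padded input at this output position is [0 2 16 / 0 3 11 / 0 17 5]. Elementwise product with the kernel and sum: 0·3 + 2·1 + 16·1 + 0·-2 + 11·1 + 0·3 + 17·-1 + 5·-2.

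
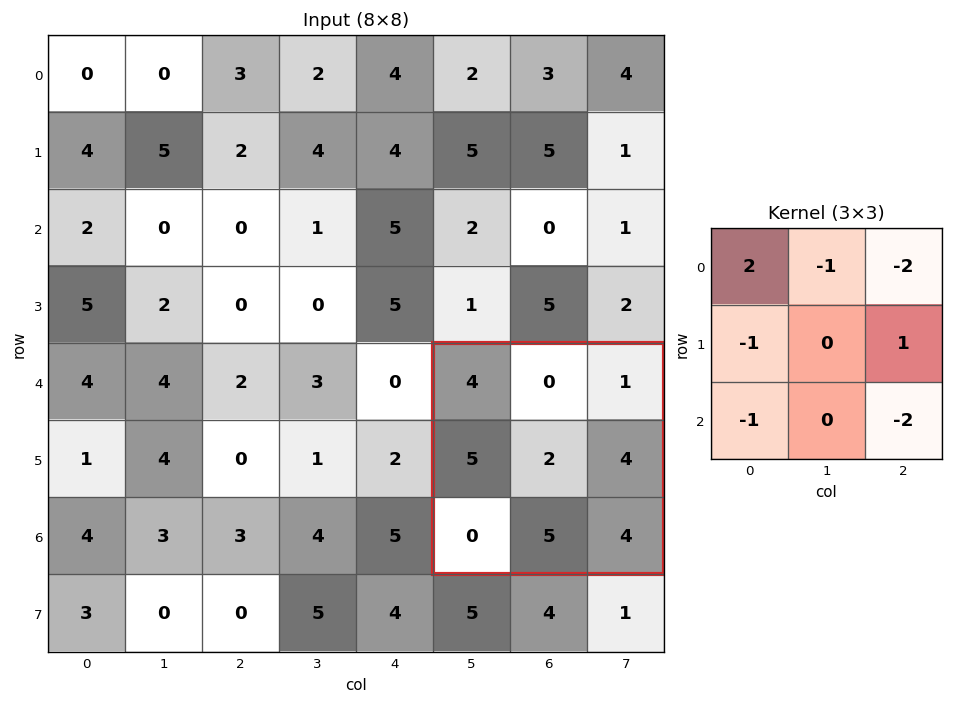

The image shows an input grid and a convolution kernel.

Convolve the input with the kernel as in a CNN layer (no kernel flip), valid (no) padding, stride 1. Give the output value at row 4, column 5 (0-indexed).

The receptive field on the input at this output position is [4 0 1 / 5 2 4 / 0 5 4]. Elementwise product with the kernel and sum: 4·2 + 0·-1 + 1·-2 + 5·-1 + 4·1 + 0·-1 + 4·-2.

-3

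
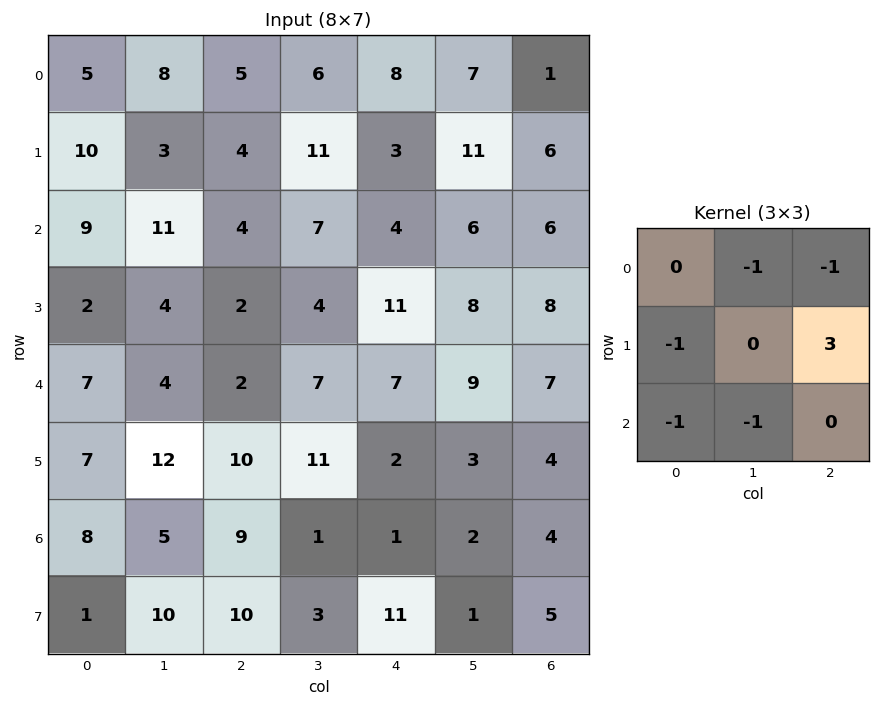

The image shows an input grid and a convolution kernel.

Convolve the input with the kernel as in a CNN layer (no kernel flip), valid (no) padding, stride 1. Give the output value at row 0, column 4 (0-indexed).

The receptive field on the input at this output position is [8 7 1 / 3 11 6 / 4 6 6]. Elementwise product with the kernel and sum: 7·-1 + 1·-1 + 3·-1 + 6·3 + 4·-1 + 6·-1.

-3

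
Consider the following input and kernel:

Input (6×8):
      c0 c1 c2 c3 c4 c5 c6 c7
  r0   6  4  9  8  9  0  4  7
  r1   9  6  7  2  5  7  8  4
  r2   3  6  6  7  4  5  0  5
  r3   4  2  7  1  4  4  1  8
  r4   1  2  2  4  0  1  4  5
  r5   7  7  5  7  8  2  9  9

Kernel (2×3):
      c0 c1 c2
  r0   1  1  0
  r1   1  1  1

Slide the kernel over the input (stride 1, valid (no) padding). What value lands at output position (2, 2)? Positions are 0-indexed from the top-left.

25

The receptive field on the input at this output position is [6 7 4 / 7 1 4]. Elementwise product with the kernel and sum: 6·1 + 7·1 + 7·1 + 1·1 + 4·1.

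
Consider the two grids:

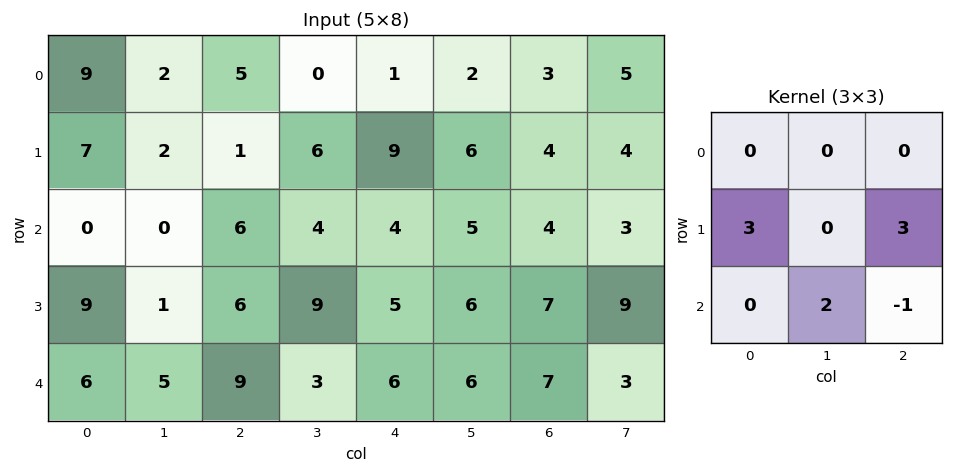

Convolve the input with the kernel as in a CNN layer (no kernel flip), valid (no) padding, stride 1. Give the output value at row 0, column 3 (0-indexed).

The receptive field on the input at this output position is [0 1 2 / 6 9 6 / 4 4 5]. Elementwise product with the kernel and sum: 6·3 + 6·3 + 4·2 + 5·-1.

39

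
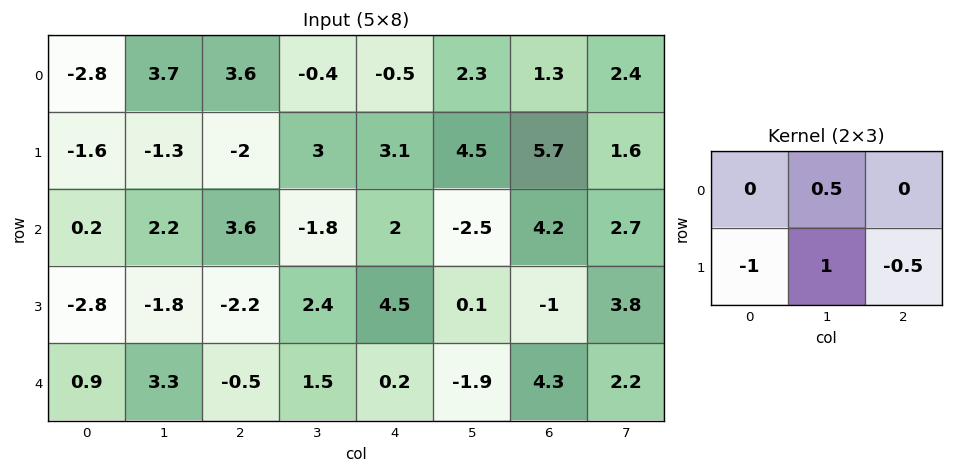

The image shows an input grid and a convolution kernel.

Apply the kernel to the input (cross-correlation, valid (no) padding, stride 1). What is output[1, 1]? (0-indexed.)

The receptive field on the input at this output position is [-1.3 -2 3 / 2.2 3.6 -1.8]. Elementwise product with the kernel and sum: -2·0.5 + 2.2·-1 + 3.6·1 + -1.8·-0.5.

1.3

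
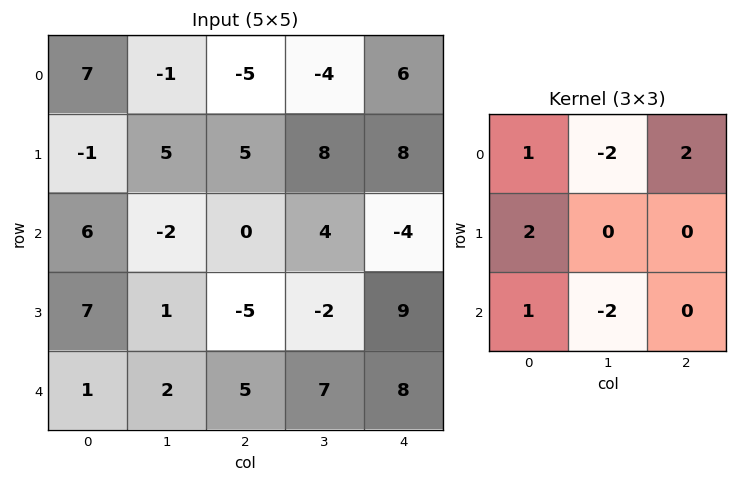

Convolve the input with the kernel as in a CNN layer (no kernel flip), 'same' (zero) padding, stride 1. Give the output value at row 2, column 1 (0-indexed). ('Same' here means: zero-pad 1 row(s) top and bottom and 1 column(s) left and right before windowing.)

The receptive field on the zero-padded input at this output position is [-1 5 5 / 6 -2 0 / 7 1 -5]. Elementwise product with the kernel and sum: -1·1 + 5·-2 + 5·2 + 6·2 + 7·1 + 1·-2.

16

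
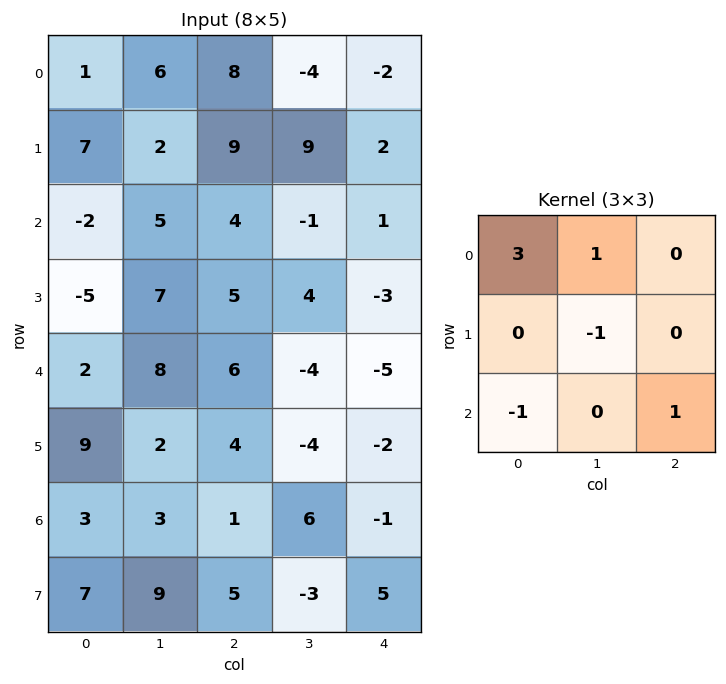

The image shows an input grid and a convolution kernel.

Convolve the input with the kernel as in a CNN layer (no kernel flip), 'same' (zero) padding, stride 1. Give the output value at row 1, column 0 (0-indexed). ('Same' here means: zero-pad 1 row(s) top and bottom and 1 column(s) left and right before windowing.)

The receptive field on the zero-padded input at this output position is [0 1 6 / 0 7 2 / 0 -2 5]. Elementwise product with the kernel and sum: 0·3 + 1·1 + 7·-1 + 0·-1 + 5·1.

-1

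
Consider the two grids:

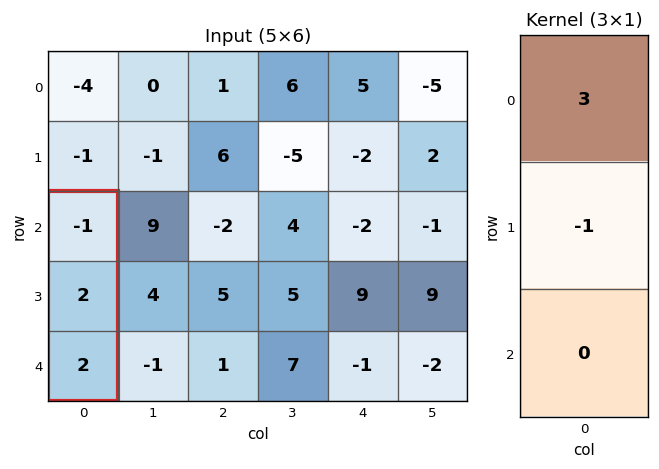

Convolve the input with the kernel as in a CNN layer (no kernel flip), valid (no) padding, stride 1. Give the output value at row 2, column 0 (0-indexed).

The receptive field on the input at this output position is [-1 / 2 / 2]. Elementwise product with the kernel and sum: -1·3 + 2·-1.

-5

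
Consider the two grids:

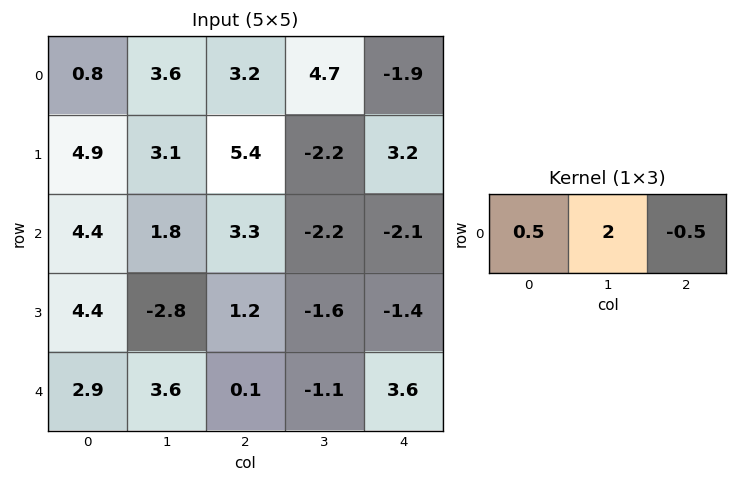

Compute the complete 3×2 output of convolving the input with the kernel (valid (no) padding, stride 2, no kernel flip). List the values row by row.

Output[0,0]: The receptive field on the input at this output position is [0.8 3.6 3.2]. Elementwise product with the kernel and sum: 0.8·0.5 + 3.6·2 + 3.2·-0.5.

6 11.95
4.15 -1.7
8.6 -3.95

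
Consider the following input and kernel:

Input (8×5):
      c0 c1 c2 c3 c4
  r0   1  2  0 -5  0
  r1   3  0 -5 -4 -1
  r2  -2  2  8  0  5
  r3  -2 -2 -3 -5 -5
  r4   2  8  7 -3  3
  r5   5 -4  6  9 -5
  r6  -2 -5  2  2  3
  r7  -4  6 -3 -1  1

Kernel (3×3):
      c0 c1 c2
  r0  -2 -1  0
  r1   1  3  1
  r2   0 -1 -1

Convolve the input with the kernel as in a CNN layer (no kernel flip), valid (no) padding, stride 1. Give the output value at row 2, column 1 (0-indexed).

-32

The receptive field on the input at this output position is [2 8 0 / -2 -3 -5 / 8 7 -3]. Elementwise product with the kernel and sum: 2·-2 + 8·-1 + -2·1 + -3·3 + -5·1 + 7·-1 + -3·-1.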